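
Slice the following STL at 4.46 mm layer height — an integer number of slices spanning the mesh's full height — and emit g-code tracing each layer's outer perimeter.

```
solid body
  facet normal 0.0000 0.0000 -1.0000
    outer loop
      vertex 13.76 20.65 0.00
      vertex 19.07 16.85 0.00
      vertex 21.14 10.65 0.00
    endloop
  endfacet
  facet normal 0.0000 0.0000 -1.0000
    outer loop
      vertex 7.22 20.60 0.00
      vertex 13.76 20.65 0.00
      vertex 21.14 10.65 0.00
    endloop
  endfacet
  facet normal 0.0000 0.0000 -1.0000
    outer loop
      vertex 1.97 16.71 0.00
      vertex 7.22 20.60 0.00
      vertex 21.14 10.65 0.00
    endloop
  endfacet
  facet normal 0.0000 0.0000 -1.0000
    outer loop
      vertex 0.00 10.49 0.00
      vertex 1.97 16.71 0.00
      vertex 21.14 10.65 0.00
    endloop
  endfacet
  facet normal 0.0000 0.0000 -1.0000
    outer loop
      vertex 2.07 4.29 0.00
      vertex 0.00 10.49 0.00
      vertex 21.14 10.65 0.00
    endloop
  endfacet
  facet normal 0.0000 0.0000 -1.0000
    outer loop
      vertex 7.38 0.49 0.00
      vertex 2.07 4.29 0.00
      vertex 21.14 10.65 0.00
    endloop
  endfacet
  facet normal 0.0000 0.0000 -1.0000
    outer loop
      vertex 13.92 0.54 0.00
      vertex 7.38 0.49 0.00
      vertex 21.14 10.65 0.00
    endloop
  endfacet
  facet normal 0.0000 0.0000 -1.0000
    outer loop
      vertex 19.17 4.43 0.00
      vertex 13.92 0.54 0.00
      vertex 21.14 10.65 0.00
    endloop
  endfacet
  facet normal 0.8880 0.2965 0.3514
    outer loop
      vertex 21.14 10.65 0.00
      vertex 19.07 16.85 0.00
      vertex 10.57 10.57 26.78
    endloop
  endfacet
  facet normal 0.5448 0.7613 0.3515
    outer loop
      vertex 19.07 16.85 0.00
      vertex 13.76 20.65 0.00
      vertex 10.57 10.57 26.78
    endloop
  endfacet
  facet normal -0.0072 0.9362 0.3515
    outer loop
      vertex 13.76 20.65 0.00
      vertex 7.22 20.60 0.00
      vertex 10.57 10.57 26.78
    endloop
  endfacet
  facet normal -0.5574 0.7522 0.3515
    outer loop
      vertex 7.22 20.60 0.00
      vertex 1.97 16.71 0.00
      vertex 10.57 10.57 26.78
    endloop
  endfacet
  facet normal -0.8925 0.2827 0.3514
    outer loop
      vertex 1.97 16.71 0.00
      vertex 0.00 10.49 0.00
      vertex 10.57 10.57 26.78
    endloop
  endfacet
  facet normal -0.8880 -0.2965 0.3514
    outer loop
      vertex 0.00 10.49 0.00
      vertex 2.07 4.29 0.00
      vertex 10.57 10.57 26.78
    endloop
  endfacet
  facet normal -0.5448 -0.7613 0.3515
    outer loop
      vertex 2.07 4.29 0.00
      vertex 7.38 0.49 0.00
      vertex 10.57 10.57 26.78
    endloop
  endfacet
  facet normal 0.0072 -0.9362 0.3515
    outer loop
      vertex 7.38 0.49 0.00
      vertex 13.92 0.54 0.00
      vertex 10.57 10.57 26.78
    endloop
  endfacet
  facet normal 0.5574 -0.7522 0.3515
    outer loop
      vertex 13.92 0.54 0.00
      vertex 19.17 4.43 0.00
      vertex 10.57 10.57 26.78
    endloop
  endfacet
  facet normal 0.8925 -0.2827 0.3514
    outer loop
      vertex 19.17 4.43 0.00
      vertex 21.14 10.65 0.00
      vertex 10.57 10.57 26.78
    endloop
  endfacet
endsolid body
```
; perimeter-only toolpath
G21 ; units = mm
G90 ; absolute positioning
G28 ; home
; layer 1
G0 Z4.46
G0 X19.38 Y10.64
G1 X17.65 Y15.80
G1 X13.23 Y18.97
G1 X7.78 Y18.93
G1 X3.40 Y15.69
G1 X1.76 Y10.50
G1 X3.49 Y5.34
G1 X7.91 Y2.17
G1 X13.36 Y2.21
G1 X17.74 Y5.45
G1 X19.38 Y10.64
; layer 2
G0 Z8.93
G0 X17.62 Y10.62
G1 X16.24 Y14.76
G1 X12.70 Y17.29
G1 X8.34 Y17.26
G1 X4.84 Y14.66
G1 X3.52 Y10.52
G1 X4.90 Y6.38
G1 X8.44 Y3.85
G1 X12.80 Y3.88
G1 X16.30 Y6.48
G1 X17.62 Y10.62
; layer 3
G0 Z13.39
G0 X15.86 Y10.61
G1 X14.82 Y13.71
G1 X12.16 Y15.61
G1 X8.89 Y15.59
G1 X6.27 Y13.64
G1 X5.29 Y10.53
G1 X6.32 Y7.43
G1 X8.97 Y5.53
G1 X12.25 Y5.55
G1 X14.87 Y7.50
G1 X15.86 Y10.61
; layer 4
G0 Z17.85
G0 X14.09 Y10.60
G1 X13.40 Y12.66
G1 X11.63 Y13.93
G1 X9.45 Y13.91
G1 X7.70 Y12.62
G1 X7.05 Y10.54
G1 X7.74 Y8.48
G1 X9.51 Y7.21
G1 X11.69 Y7.23
G1 X13.44 Y8.52
G1 X14.09 Y10.60
; layer 5
G0 Z22.32
G0 X12.33 Y10.58
G1 X11.99 Y11.62
G1 X11.10 Y12.25
G1 X10.01 Y12.24
G1 X9.14 Y11.59
G1 X8.81 Y10.56
G1 X9.15 Y9.52
G1 X10.04 Y8.89
G1 X11.13 Y8.90
G1 X12.00 Y9.55
G1 X12.33 Y10.58
M2 ; end

The solid is a regular 10-sided pyramid, base circumscribed radius ≈ 10.6 mm, apex at z ≈ 26.8 mm. Slicing at Δz = 4.46 mm — 6 equal slices spanning the solid's height, so layer i sits at z = i·h/6 — gives 5 non-empty perimeters. Each is a 10-segment closed polygon; G0 lifts to the layer z and rapids to the start vertex, then G1 traces the edges. The cross-section shrinks linearly with z (the slice at the apex is degenerate and omitted).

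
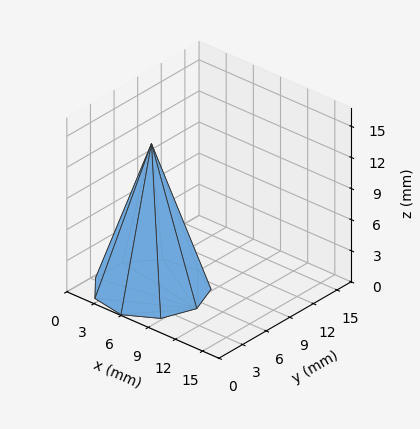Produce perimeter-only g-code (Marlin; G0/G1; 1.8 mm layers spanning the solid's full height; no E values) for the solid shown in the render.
Reading the render: the shape is a regular 9-sided pyramid, base circumscribed radius ≈ 5 mm, apex at z ≈ 14 mm (dimensions read to the nearest mm from the axis ticks). For the g-code, the solid's height is divided into equal slices at the stated Δz and each level perimeter traced with G1 moves after a G0 lift.

; perimeter-only toolpath
G21 ; units = mm
G90 ; absolute positioning
G28 ; home
; layer 1
G0 Z1.8
G0 X9.4 Y5.0
G1 X8.3 Y7.8
G1 X5.8 Y9.3
G1 X2.8 Y8.8
G1 X0.9 Y6.5
G1 X0.9 Y3.5
G1 X2.8 Y1.2
G1 X5.8 Y0.7
G1 X8.3 Y2.2
G1 X9.4 Y5.0
; layer 2
G0 Z3.5
G0 X8.8 Y5.0
G1 X7.9 Y7.4
G1 X5.7 Y8.7
G1 X3.1 Y8.2
G1 X1.5 Y6.3
G1 X1.5 Y3.7
G1 X3.1 Y1.8
G1 X5.7 Y1.3
G1 X7.9 Y2.6
G1 X8.8 Y5.0
; layer 3
G0 Z5.2
G0 X8.1 Y5.0
G1 X7.4 Y7.0
G1 X5.6 Y8.1
G1 X3.4 Y7.7
G1 X2.1 Y6.1
G1 X2.1 Y3.9
G1 X3.4 Y2.3
G1 X5.6 Y1.9
G1 X7.4 Y3.0
G1 X8.1 Y5.0
; layer 4
G0 Z7.0
G0 X7.5 Y5.0
G1 X6.9 Y6.6
G1 X5.5 Y7.5
G1 X3.8 Y7.2
G1 X2.6 Y5.8
G1 X2.6 Y4.2
G1 X3.8 Y2.9
G1 X5.5 Y2.5
G1 X6.9 Y3.4
G1 X7.5 Y5.0
; layer 5
G0 Z8.8
G0 X6.9 Y5.0
G1 X6.4 Y6.2
G1 X5.3 Y6.8
G1 X4.1 Y6.6
G1 X3.2 Y5.6
G1 X3.2 Y4.4
G1 X4.1 Y3.4
G1 X5.3 Y3.2
G1 X6.4 Y3.8
G1 X6.9 Y5.0
; layer 6
G0 Z10.5
G0 X6.2 Y5.0
G1 X6.0 Y5.8
G1 X5.2 Y6.2
G1 X4.4 Y6.1
G1 X3.8 Y5.4
G1 X3.8 Y4.6
G1 X4.4 Y3.9
G1 X5.2 Y3.8
G1 X6.0 Y4.2
G1 X6.2 Y5.0
; layer 7
G0 Z12.2
G0 X5.6 Y5.0
G1 X5.5 Y5.4
G1 X5.1 Y5.6
G1 X4.7 Y5.5
G1 X4.4 Y5.2
G1 X4.4 Y4.8
G1 X4.7 Y4.5
G1 X5.1 Y4.4
G1 X5.5 Y4.6
G1 X5.6 Y5.0
M2 ; end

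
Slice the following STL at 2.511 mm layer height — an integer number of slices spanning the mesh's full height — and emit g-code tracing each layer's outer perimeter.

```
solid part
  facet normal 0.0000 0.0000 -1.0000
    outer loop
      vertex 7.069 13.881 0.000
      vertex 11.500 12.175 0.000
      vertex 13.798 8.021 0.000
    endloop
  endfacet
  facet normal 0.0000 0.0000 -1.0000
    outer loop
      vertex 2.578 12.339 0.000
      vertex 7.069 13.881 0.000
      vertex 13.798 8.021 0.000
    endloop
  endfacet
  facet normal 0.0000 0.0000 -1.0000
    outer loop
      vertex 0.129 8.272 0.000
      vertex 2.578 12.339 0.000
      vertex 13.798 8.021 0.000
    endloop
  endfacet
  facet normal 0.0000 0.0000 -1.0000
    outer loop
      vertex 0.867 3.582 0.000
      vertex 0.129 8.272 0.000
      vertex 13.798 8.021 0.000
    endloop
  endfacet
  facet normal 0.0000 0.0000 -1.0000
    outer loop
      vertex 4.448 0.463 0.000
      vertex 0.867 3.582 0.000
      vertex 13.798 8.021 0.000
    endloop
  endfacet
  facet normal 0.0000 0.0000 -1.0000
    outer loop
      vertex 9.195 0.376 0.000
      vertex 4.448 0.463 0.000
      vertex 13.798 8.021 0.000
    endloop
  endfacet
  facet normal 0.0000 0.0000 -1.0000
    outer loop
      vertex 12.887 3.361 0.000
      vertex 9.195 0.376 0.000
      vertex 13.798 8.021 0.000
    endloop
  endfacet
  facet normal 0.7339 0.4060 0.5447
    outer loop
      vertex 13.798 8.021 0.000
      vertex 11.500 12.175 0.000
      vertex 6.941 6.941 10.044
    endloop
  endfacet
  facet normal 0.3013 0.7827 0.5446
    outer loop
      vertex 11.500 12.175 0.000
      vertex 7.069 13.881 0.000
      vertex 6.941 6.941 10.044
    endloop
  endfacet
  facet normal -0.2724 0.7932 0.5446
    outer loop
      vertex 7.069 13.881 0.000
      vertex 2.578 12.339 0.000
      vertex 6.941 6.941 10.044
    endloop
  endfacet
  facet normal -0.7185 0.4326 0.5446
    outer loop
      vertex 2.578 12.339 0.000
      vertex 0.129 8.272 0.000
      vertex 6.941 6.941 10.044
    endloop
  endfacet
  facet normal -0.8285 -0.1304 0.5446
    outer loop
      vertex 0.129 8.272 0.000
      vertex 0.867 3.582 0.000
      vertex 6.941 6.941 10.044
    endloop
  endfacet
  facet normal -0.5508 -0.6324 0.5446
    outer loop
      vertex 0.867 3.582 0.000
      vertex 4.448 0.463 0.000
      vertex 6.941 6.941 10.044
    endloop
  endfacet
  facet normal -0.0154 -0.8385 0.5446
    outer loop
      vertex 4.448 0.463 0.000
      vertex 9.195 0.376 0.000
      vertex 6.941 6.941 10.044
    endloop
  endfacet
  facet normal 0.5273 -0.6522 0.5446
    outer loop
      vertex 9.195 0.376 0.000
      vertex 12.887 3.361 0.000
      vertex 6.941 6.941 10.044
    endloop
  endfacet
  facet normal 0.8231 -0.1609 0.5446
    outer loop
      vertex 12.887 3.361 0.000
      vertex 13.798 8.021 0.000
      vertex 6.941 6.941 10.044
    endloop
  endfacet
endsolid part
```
; perimeter-only toolpath
G21 ; units = mm
G90 ; absolute positioning
G28 ; home
; layer 1
G0 Z2.511
G0 X12.084 Y7.751
G1 X10.360 Y10.867
G1 X7.037 Y12.146
G1 X3.669 Y10.990
G1 X1.832 Y7.939
G1 X2.385 Y4.422
G1 X5.071 Y2.083
G1 X8.632 Y2.017
G1 X11.401 Y4.256
G1 X12.084 Y7.751
; layer 2
G0 Z5.022
G0 X10.370 Y7.481
G1 X9.220 Y9.558
G1 X7.005 Y10.411
G1 X4.760 Y9.640
G1 X3.535 Y7.607
G1 X3.904 Y5.261
G1 X5.694 Y3.702
G1 X8.068 Y3.659
G1 X9.914 Y5.151
G1 X10.370 Y7.481
; layer 3
G0 Z7.533
G0 X8.655 Y7.211
G1 X8.081 Y8.250
G1 X6.973 Y8.676
G1 X5.850 Y8.290
G1 X5.238 Y7.274
G1 X5.423 Y6.101
G1 X6.318 Y5.322
G1 X7.505 Y5.300
G1 X8.428 Y6.046
G1 X8.655 Y7.211
M2 ; end

The solid is a regular 9-sided pyramid, base circumscribed radius ≈ 6.94 mm, apex at z ≈ 10 mm. Slicing at Δz = 2.511 mm — 4 equal slices spanning the solid's height, so layer i sits at z = i·h/4 — gives 3 non-empty perimeters. Each is a 9-segment closed polygon; G0 lifts to the layer z and rapids to the start vertex, then G1 traces the edges. The cross-section shrinks linearly with z (the slice at the apex is degenerate and omitted).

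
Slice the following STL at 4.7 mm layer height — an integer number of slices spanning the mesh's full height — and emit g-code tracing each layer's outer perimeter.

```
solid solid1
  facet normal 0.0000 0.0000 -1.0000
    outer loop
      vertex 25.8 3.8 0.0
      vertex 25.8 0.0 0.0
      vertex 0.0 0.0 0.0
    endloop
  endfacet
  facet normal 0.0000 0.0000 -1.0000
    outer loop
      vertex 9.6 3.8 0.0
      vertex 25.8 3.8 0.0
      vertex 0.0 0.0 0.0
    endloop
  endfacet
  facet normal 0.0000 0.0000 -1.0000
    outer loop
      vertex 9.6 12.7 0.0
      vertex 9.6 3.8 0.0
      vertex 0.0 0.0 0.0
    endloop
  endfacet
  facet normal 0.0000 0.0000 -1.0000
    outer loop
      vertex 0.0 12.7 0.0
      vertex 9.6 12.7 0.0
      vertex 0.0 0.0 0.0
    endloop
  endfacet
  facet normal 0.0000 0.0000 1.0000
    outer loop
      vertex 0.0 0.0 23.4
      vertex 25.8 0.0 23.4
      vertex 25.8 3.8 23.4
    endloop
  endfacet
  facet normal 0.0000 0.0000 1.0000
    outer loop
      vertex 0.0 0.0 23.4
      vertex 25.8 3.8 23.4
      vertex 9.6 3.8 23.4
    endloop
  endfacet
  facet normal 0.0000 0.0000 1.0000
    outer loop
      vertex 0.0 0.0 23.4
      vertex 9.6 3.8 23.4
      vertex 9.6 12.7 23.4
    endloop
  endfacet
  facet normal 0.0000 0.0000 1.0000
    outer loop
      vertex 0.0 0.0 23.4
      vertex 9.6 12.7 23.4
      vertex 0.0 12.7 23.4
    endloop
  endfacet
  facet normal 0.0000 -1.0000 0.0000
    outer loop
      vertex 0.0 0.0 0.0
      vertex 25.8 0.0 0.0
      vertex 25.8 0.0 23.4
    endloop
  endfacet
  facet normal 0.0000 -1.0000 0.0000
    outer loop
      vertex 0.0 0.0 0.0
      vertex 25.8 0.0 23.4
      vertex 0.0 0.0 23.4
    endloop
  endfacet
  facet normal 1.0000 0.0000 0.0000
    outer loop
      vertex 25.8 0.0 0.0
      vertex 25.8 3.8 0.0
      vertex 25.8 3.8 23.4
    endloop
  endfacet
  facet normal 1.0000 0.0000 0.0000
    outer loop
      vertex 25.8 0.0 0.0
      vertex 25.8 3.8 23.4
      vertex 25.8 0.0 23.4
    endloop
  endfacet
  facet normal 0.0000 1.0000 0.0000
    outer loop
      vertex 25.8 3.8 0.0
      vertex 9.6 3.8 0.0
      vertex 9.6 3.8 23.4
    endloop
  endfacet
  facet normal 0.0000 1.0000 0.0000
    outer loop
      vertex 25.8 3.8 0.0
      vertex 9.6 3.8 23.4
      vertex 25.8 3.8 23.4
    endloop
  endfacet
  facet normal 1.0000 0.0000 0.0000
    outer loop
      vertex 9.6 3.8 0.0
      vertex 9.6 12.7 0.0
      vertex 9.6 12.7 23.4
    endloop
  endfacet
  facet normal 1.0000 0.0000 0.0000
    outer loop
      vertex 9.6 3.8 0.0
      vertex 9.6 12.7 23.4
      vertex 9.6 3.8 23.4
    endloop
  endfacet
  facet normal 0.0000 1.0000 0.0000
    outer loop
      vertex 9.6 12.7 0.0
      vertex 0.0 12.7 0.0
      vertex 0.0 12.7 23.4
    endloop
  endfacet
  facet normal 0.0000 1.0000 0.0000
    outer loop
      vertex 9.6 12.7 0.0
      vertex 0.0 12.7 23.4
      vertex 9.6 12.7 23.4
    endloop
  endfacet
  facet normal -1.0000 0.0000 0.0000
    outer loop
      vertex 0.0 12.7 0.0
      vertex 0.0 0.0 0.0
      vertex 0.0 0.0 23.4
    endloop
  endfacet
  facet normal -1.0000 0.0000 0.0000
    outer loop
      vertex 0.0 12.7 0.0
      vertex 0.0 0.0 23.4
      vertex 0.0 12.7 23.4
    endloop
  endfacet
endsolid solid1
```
; perimeter-only toolpath
G21 ; units = mm
G90 ; absolute positioning
G28 ; home
; layer 1
G0 Z4.7
G0 X0.0 Y0.0
G1 X25.8 Y0.0
G1 X25.8 Y3.8
G1 X9.6 Y3.8
G1 X9.6 Y12.7
G1 X0.0 Y12.7
G1 X0.0 Y0.0
; layer 2
G0 Z9.4
G0 X0.0 Y0.0
G1 X25.8 Y0.0
G1 X25.8 Y3.8
G1 X9.6 Y3.8
G1 X9.6 Y12.7
G1 X0.0 Y12.7
G1 X0.0 Y0.0
; layer 3
G0 Z14.0
G0 X0.0 Y0.0
G1 X25.8 Y0.0
G1 X25.8 Y3.8
G1 X9.6 Y3.8
G1 X9.6 Y12.7
G1 X0.0 Y12.7
G1 X0.0 Y0.0
; layer 4
G0 Z18.7
G0 X0.0 Y0.0
G1 X25.8 Y0.0
G1 X25.8 Y3.8
G1 X9.6 Y3.8
G1 X9.6 Y12.7
G1 X0.0 Y12.7
G1 X0.0 Y0.0
; layer 5
G0 Z23.4
G0 X0.0 Y0.0
G1 X25.8 Y0.0
G1 X25.8 Y3.8
G1 X9.6 Y3.8
G1 X9.6 Y12.7
G1 X0.0 Y12.7
G1 X0.0 Y0.0
M2 ; end

The solid is an L-shaped prism: outer 25.8 × 12.7 mm, arm thicknesses ≈ 3.8 mm (horizontal) and 9.6 mm (vertical), extruded 23.4 mm in z. Slicing at Δz = 4.7 mm — 5 equal slices spanning the solid's height, so layer i sits at z = i·h/5 — gives 5 non-empty perimeters. Each is a 6-segment closed polygon; G0 lifts to the layer z and rapids to the start vertex, then G1 traces the edges.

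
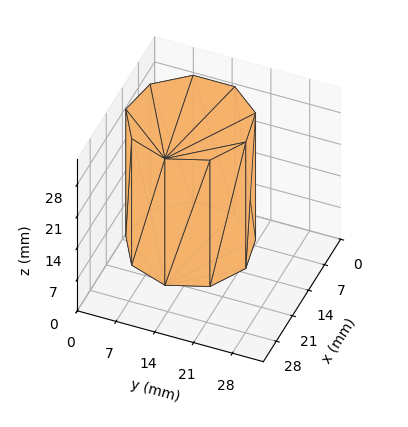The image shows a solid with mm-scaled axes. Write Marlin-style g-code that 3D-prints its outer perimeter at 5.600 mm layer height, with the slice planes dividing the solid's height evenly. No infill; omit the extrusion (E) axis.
Reading the render: the shape is a regular 9-sided prism (a cylinder approximated with 9 flat sides), circumscribed radius ≈ 11 mm, height ≈ 28 mm (dimensions read to the nearest mm from the axis ticks). For the g-code, the solid's height is divided into equal slices at the stated Δz and each level perimeter traced with G1 moves after a G0 lift.

; perimeter-only toolpath
G21 ; units = mm
G90 ; absolute positioning
G28 ; home
; layer 1
G0 Z5.600
G0 X22.000 Y11.000
G1 X19.426 Y18.071
G1 X12.910 Y21.833
G1 X5.500 Y20.526
G1 X0.663 Y14.762
G1 X0.663 Y7.238
G1 X5.500 Y1.474
G1 X12.910 Y0.167
G1 X19.426 Y3.929
G1 X22.000 Y11.000
; layer 2
G0 Z11.200
G0 X22.000 Y11.000
G1 X19.426 Y18.071
G1 X12.910 Y21.833
G1 X5.500 Y20.526
G1 X0.663 Y14.762
G1 X0.663 Y7.238
G1 X5.500 Y1.474
G1 X12.910 Y0.167
G1 X19.426 Y3.929
G1 X22.000 Y11.000
; layer 3
G0 Z16.800
G0 X22.000 Y11.000
G1 X19.426 Y18.071
G1 X12.910 Y21.833
G1 X5.500 Y20.526
G1 X0.663 Y14.762
G1 X0.663 Y7.238
G1 X5.500 Y1.474
G1 X12.910 Y0.167
G1 X19.426 Y3.929
G1 X22.000 Y11.000
; layer 4
G0 Z22.400
G0 X22.000 Y11.000
G1 X19.426 Y18.071
G1 X12.910 Y21.833
G1 X5.500 Y20.526
G1 X0.663 Y14.762
G1 X0.663 Y7.238
G1 X5.500 Y1.474
G1 X12.910 Y0.167
G1 X19.426 Y3.929
G1 X22.000 Y11.000
; layer 5
G0 Z28.000
G0 X22.000 Y11.000
G1 X19.426 Y18.071
G1 X12.910 Y21.833
G1 X5.500 Y20.526
G1 X0.663 Y14.762
G1 X0.663 Y7.238
G1 X5.500 Y1.474
G1 X12.910 Y0.167
G1 X19.426 Y3.929
G1 X22.000 Y11.000
M2 ; end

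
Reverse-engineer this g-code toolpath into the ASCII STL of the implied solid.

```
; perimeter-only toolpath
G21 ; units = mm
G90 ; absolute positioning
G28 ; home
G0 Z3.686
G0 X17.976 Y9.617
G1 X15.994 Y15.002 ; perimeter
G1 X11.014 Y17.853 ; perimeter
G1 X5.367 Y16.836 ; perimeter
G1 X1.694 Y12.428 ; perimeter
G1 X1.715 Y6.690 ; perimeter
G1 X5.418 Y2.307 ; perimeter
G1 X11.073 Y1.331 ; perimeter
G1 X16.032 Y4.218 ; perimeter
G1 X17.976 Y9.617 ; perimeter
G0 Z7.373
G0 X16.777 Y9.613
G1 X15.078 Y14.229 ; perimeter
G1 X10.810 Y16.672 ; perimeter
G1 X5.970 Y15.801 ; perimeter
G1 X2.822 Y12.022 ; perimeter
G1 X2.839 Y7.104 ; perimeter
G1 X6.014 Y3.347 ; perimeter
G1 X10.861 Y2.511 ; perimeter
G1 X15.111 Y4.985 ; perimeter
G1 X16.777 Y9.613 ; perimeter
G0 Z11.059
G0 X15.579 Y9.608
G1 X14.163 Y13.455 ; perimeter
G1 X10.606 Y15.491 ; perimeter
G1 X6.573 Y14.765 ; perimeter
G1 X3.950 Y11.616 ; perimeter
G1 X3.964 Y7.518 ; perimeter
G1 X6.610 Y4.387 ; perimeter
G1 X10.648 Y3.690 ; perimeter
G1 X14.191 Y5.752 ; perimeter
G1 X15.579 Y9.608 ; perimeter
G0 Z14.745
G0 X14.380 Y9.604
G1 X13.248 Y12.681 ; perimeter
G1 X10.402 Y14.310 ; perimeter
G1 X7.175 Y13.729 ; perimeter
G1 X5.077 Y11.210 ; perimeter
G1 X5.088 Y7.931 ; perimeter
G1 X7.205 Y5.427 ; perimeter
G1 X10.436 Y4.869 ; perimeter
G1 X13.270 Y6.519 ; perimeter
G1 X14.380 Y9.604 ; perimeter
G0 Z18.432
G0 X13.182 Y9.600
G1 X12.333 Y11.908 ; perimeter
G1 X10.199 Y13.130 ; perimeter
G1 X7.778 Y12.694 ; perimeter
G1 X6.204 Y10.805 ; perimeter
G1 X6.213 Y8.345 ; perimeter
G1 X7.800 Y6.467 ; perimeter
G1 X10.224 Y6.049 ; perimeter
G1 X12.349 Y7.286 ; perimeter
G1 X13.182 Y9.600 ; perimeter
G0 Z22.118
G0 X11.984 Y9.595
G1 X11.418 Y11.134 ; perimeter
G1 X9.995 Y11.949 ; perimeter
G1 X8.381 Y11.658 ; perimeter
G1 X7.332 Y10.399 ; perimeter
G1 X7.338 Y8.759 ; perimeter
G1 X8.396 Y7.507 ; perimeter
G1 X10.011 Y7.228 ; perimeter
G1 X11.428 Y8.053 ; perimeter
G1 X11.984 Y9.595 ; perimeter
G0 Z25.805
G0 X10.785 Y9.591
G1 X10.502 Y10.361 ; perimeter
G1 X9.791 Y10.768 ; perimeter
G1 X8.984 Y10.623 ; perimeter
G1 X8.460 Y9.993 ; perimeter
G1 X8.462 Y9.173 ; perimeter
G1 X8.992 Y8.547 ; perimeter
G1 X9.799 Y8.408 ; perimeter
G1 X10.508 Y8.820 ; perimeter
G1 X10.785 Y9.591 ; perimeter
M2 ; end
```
solid part
  facet normal 0.0000 0.0000 -1.0000
    outer loop
      vertex 11.218 19.034 0.000
      vertex 16.909 15.776 0.000
      vertex 19.174 9.621 0.000
    endloop
  endfacet
  facet normal 0.0000 0.0000 -1.0000
    outer loop
      vertex 4.764 17.872 0.000
      vertex 11.218 19.034 0.000
      vertex 19.174 9.621 0.000
    endloop
  endfacet
  facet normal 0.0000 0.0000 -1.0000
    outer loop
      vertex 0.567 12.834 0.000
      vertex 4.764 17.872 0.000
      vertex 19.174 9.621 0.000
    endloop
  endfacet
  facet normal 0.0000 0.0000 -1.0000
    outer loop
      vertex 0.590 6.276 0.000
      vertex 0.567 12.834 0.000
      vertex 19.174 9.621 0.000
    endloop
  endfacet
  facet normal 0.0000 0.0000 -1.0000
    outer loop
      vertex 4.823 1.267 0.000
      vertex 0.590 6.276 0.000
      vertex 19.174 9.621 0.000
    endloop
  endfacet
  facet normal 0.0000 0.0000 -1.0000
    outer loop
      vertex 11.285 0.152 0.000
      vertex 4.823 1.267 0.000
      vertex 19.174 9.621 0.000
    endloop
  endfacet
  facet normal 0.0000 0.0000 -1.0000
    outer loop
      vertex 16.953 3.451 0.000
      vertex 11.285 0.152 0.000
      vertex 19.174 9.621 0.000
    endloop
  endfacet
  facet normal 0.8975 0.3303 0.2922
    outer loop
      vertex 19.174 9.621 0.000
      vertex 16.909 15.776 0.000
      vertex 9.587 9.587 29.491
    endloop
  endfacet
  facet normal 0.4752 0.8300 0.2922
    outer loop
      vertex 16.909 15.776 0.000
      vertex 11.218 19.034 0.000
      vertex 9.587 9.587 29.491
    endloop
  endfacet
  facet normal -0.1695 0.9412 0.2921
    outer loop
      vertex 11.218 19.034 0.000
      vertex 4.764 17.872 0.000
      vertex 9.587 9.587 29.491
    endloop
  endfacet
  facet normal -0.7348 0.6121 0.2921
    outer loop
      vertex 4.764 17.872 0.000
      vertex 0.567 12.834 0.000
      vertex 9.587 9.587 29.491
    endloop
  endfacet
  facet normal -0.9564 -0.0034 0.2921
    outer loop
      vertex 0.567 12.834 0.000
      vertex 0.590 6.276 0.000
      vertex 9.587 9.587 29.491
    endloop
  endfacet
  facet normal -0.7305 -0.6173 0.2922
    outer loop
      vertex 0.590 6.276 0.000
      vertex 4.823 1.267 0.000
      vertex 9.587 9.587 29.491
    endloop
  endfacet
  facet normal -0.1626 -0.9424 0.2922
    outer loop
      vertex 4.823 1.267 0.000
      vertex 11.285 0.152 0.000
      vertex 9.587 9.587 29.491
    endloop
  endfacet
  facet normal 0.4811 -0.8266 0.2921
    outer loop
      vertex 11.285 0.152 0.000
      vertex 16.953 3.451 0.000
      vertex 9.587 9.587 29.491
    endloop
  endfacet
  facet normal 0.8998 -0.3239 0.2922
    outer loop
      vertex 16.953 3.451 0.000
      vertex 19.174 9.621 0.000
      vertex 9.587 9.587 29.491
    endloop
  endfacet
endsolid part

The G0 Z moves step by Δz≈3.686 mm. The G1 loops shrink linearly with z, so the solid tapers from its base footprint up to z≈29.5. Closing with a flat bottom cap and the tapered top and triangulating gives 16 facets — a regular 9-sided pyramid, base circumscribed radius ≈ 9.59 mm, apex at z ≈ 29.5 mm.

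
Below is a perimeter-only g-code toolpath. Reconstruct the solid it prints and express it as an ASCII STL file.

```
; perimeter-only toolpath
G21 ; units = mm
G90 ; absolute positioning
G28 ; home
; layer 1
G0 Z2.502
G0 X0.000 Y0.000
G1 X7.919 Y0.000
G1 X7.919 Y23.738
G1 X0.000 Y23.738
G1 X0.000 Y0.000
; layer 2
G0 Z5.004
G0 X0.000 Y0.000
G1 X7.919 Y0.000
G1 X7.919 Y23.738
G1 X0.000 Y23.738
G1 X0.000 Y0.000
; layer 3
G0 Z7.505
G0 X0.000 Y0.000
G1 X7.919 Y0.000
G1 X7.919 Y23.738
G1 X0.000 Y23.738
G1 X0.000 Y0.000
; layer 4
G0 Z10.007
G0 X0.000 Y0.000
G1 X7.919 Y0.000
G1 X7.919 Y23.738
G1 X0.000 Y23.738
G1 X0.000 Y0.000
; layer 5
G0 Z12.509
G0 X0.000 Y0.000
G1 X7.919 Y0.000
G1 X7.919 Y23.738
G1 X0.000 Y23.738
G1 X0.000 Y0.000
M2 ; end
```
solid part
  facet normal 0.0000 0.0000 -1.0000
    outer loop
      vertex 7.919 23.738 0.000
      vertex 7.919 0.000 0.000
      vertex 0.000 0.000 0.000
    endloop
  endfacet
  facet normal 0.0000 0.0000 -1.0000
    outer loop
      vertex 0.000 23.738 0.000
      vertex 7.919 23.738 0.000
      vertex 0.000 0.000 0.000
    endloop
  endfacet
  facet normal 0.0000 0.0000 1.0000
    outer loop
      vertex 0.000 0.000 12.509
      vertex 7.919 0.000 12.509
      vertex 7.919 23.738 12.509
    endloop
  endfacet
  facet normal 0.0000 0.0000 1.0000
    outer loop
      vertex 0.000 0.000 12.509
      vertex 7.919 23.738 12.509
      vertex 0.000 23.738 12.509
    endloop
  endfacet
  facet normal 0.0000 -1.0000 0.0000
    outer loop
      vertex 0.000 0.000 0.000
      vertex 7.919 0.000 0.000
      vertex 7.919 0.000 12.509
    endloop
  endfacet
  facet normal 0.0000 -1.0000 0.0000
    outer loop
      vertex 0.000 0.000 0.000
      vertex 7.919 0.000 12.509
      vertex 0.000 0.000 12.509
    endloop
  endfacet
  facet normal 0.0000 1.0000 0.0000
    outer loop
      vertex 7.919 23.738 12.509
      vertex 7.919 23.738 0.000
      vertex 0.000 23.738 0.000
    endloop
  endfacet
  facet normal 0.0000 1.0000 0.0000
    outer loop
      vertex 0.000 23.738 12.509
      vertex 7.919 23.738 12.509
      vertex 0.000 23.738 0.000
    endloop
  endfacet
  facet normal -1.0000 0.0000 0.0000
    outer loop
      vertex 0.000 23.738 12.509
      vertex 0.000 23.738 0.000
      vertex 0.000 0.000 0.000
    endloop
  endfacet
  facet normal -1.0000 0.0000 0.0000
    outer loop
      vertex 0.000 0.000 12.509
      vertex 0.000 23.738 12.509
      vertex 0.000 0.000 0.000
    endloop
  endfacet
  facet normal 1.0000 0.0000 0.0000
    outer loop
      vertex 7.919 0.000 0.000
      vertex 7.919 23.738 0.000
      vertex 7.919 23.738 12.509
    endloop
  endfacet
  facet normal 1.0000 0.0000 0.0000
    outer loop
      vertex 7.919 0.000 0.000
      vertex 7.919 23.738 12.509
      vertex 7.919 0.000 12.509
    endloop
  endfacet
endsolid part

The G0 Z moves step by Δz≈2.502 mm. Every layer's G1 loop is the same polygon, so the solid is a straight extrusion of it from z=0 to z≈12.5. Closing with flat bottom and top caps and triangulating gives 12 facets — a rectangular box, roughly 7.92 × 23.7 mm footprint and 12.5 mm tall.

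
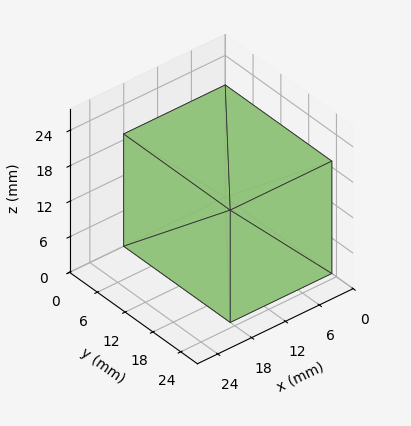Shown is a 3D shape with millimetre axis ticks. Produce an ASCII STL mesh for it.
Reading the render: the shape is a rectangular box, roughly 18 × 23 mm footprint and 19 mm tall (dimensions read to the nearest mm from the axis ticks). For the STL, each face is triangulated and given an outward normal.

solid part
  facet normal 0.0000 0.0000 -1.0000
    outer loop
      vertex 18.0 23.0 0.0
      vertex 18.0 0.0 0.0
      vertex 0.0 0.0 0.0
    endloop
  endfacet
  facet normal 0.0000 0.0000 -1.0000
    outer loop
      vertex 0.0 23.0 0.0
      vertex 18.0 23.0 0.0
      vertex 0.0 0.0 0.0
    endloop
  endfacet
  facet normal 0.0000 0.0000 1.0000
    outer loop
      vertex 0.0 0.0 19.0
      vertex 18.0 0.0 19.0
      vertex 18.0 23.0 19.0
    endloop
  endfacet
  facet normal 0.0000 0.0000 1.0000
    outer loop
      vertex 0.0 0.0 19.0
      vertex 18.0 23.0 19.0
      vertex 0.0 23.0 19.0
    endloop
  endfacet
  facet normal 0.0000 -1.0000 0.0000
    outer loop
      vertex 0.0 0.0 0.0
      vertex 18.0 0.0 0.0
      vertex 18.0 0.0 19.0
    endloop
  endfacet
  facet normal 0.0000 -1.0000 0.0000
    outer loop
      vertex 0.0 0.0 0.0
      vertex 18.0 0.0 19.0
      vertex 0.0 0.0 19.0
    endloop
  endfacet
  facet normal 0.0000 1.0000 0.0000
    outer loop
      vertex 18.0 23.0 19.0
      vertex 18.0 23.0 0.0
      vertex 0.0 23.0 0.0
    endloop
  endfacet
  facet normal 0.0000 1.0000 0.0000
    outer loop
      vertex 0.0 23.0 19.0
      vertex 18.0 23.0 19.0
      vertex 0.0 23.0 0.0
    endloop
  endfacet
  facet normal -1.0000 0.0000 0.0000
    outer loop
      vertex 0.0 23.0 19.0
      vertex 0.0 23.0 0.0
      vertex 0.0 0.0 0.0
    endloop
  endfacet
  facet normal -1.0000 0.0000 0.0000
    outer loop
      vertex 0.0 0.0 19.0
      vertex 0.0 23.0 19.0
      vertex 0.0 0.0 0.0
    endloop
  endfacet
  facet normal 1.0000 0.0000 0.0000
    outer loop
      vertex 18.0 0.0 0.0
      vertex 18.0 23.0 0.0
      vertex 18.0 23.0 19.0
    endloop
  endfacet
  facet normal 1.0000 0.0000 0.0000
    outer loop
      vertex 18.0 0.0 0.0
      vertex 18.0 23.0 19.0
      vertex 18.0 0.0 19.0
    endloop
  endfacet
endsolid part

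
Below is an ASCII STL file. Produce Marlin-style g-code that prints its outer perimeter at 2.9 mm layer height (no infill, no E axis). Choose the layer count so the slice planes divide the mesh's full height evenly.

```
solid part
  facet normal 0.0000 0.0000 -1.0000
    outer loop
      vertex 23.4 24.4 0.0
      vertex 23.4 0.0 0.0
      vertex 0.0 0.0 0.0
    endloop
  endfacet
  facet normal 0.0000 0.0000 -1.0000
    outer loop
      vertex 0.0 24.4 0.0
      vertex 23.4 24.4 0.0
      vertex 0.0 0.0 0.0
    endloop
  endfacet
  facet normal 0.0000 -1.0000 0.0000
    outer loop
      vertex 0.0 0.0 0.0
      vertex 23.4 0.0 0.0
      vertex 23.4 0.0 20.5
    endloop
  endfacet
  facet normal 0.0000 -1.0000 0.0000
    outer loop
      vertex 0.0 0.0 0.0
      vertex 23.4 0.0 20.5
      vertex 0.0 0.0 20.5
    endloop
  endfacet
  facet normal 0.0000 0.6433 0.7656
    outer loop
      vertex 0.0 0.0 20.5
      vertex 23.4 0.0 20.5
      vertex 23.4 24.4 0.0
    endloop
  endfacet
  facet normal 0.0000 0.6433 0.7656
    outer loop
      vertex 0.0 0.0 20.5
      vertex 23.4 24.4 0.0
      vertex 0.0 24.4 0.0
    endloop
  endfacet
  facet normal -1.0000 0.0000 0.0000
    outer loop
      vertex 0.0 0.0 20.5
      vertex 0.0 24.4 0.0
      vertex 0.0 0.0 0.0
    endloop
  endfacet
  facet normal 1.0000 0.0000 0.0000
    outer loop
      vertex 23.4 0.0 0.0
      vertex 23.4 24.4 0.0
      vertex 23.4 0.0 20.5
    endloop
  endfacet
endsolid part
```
; perimeter-only toolpath
G21 ; units = mm
G90 ; absolute positioning
G28 ; home
; layer 1
G0 Z2.9
G0 X0.0 Y0.0
G1 X23.4 Y0.0
G1 X23.4 Y20.9
G1 X0.0 Y20.9
G1 X0.0 Y0.0
; layer 2
G0 Z5.9
G0 X0.0 Y0.0
G1 X23.4 Y0.0
G1 X23.4 Y17.4
G1 X0.0 Y17.4
G1 X0.0 Y0.0
; layer 3
G0 Z8.8
G0 X0.0 Y0.0
G1 X23.4 Y0.0
G1 X23.4 Y13.9
G1 X0.0 Y13.9
G1 X0.0 Y0.0
; layer 4
G0 Z11.7
G0 X0.0 Y0.0
G1 X23.4 Y0.0
G1 X23.4 Y10.5
G1 X0.0 Y10.5
G1 X0.0 Y0.0
; layer 5
G0 Z14.6
G0 X0.0 Y0.0
G1 X23.4 Y0.0
G1 X23.4 Y7.0
G1 X0.0 Y7.0
G1 X0.0 Y0.0
; layer 6
G0 Z17.6
G0 X0.0 Y0.0
G1 X23.4 Y0.0
G1 X23.4 Y3.5
G1 X0.0 Y3.5
G1 X0.0 Y0.0
M2 ; end

The solid is a wedge (ramp): 23.4 × 24.4 mm base, rising to 20.5 mm along the y=0 edge and sloping linearly to z=0 at y=24.4. Slicing at Δz = 2.9 mm — 7 equal slices spanning the solid's height, so layer i sits at z = i·h/7 — gives 6 non-empty perimeters. Each is a 4-segment closed polygon; G0 lifts to the layer z and rapids to the start vertex, then G1 traces the edges. The cross-section shrinks linearly with z (the slice at the apex is degenerate and omitted).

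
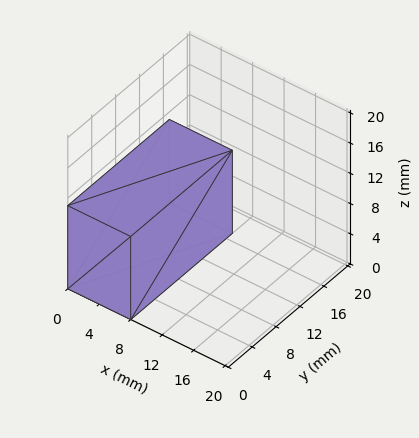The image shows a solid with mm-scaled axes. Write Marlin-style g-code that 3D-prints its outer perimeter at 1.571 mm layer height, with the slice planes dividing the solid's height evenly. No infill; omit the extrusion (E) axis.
Reading the render: the shape is a rectangular box, roughly 8 × 17 mm footprint and 11 mm tall (dimensions read to the nearest mm from the axis ticks). For the g-code, the solid's height is divided into equal slices at the stated Δz and each level perimeter traced with G1 moves after a G0 lift.

; perimeter-only toolpath
G21 ; units = mm
G90 ; absolute positioning
G28 ; home
; layer 1
G0 Z1.571
G0 X0.000 Y0.000
G1 X8.000 Y0.000
G1 X8.000 Y17.000
G1 X0.000 Y17.000
G1 X0.000 Y0.000
; layer 2
G0 Z3.143
G0 X0.000 Y0.000
G1 X8.000 Y0.000
G1 X8.000 Y17.000
G1 X0.000 Y17.000
G1 X0.000 Y0.000
; layer 3
G0 Z4.714
G0 X0.000 Y0.000
G1 X8.000 Y0.000
G1 X8.000 Y17.000
G1 X0.000 Y17.000
G1 X0.000 Y0.000
; layer 4
G0 Z6.286
G0 X0.000 Y0.000
G1 X8.000 Y0.000
G1 X8.000 Y17.000
G1 X0.000 Y17.000
G1 X0.000 Y0.000
; layer 5
G0 Z7.857
G0 X0.000 Y0.000
G1 X8.000 Y0.000
G1 X8.000 Y17.000
G1 X0.000 Y17.000
G1 X0.000 Y0.000
; layer 6
G0 Z9.429
G0 X0.000 Y0.000
G1 X8.000 Y0.000
G1 X8.000 Y17.000
G1 X0.000 Y17.000
G1 X0.000 Y0.000
; layer 7
G0 Z11.000
G0 X0.000 Y0.000
G1 X8.000 Y0.000
G1 X8.000 Y17.000
G1 X0.000 Y17.000
G1 X0.000 Y0.000
M2 ; end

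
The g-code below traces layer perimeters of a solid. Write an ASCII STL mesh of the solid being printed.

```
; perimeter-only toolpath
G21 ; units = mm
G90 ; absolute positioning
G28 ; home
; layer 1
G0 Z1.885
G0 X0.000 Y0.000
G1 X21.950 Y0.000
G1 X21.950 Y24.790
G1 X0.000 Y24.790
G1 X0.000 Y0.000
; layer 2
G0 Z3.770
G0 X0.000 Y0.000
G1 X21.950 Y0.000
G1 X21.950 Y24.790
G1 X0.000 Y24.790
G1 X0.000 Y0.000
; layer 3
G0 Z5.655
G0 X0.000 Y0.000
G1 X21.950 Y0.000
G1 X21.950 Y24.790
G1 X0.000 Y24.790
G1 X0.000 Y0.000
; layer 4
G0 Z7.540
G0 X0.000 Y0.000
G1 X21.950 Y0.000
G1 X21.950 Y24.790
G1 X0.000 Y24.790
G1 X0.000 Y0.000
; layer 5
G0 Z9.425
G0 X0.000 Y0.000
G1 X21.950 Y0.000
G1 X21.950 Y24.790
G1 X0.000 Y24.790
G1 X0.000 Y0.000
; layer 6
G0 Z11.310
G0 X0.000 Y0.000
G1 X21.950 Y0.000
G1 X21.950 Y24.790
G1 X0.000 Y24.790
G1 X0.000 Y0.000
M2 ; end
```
solid part
  facet normal 0.0000 0.0000 -1.0000
    outer loop
      vertex 21.950 24.790 0.000
      vertex 21.950 0.000 0.000
      vertex 0.000 0.000 0.000
    endloop
  endfacet
  facet normal 0.0000 0.0000 -1.0000
    outer loop
      vertex 0.000 24.790 0.000
      vertex 21.950 24.790 0.000
      vertex 0.000 0.000 0.000
    endloop
  endfacet
  facet normal 0.0000 0.0000 1.0000
    outer loop
      vertex 0.000 0.000 11.310
      vertex 21.950 0.000 11.310
      vertex 21.950 24.790 11.310
    endloop
  endfacet
  facet normal 0.0000 0.0000 1.0000
    outer loop
      vertex 0.000 0.000 11.310
      vertex 21.950 24.790 11.310
      vertex 0.000 24.790 11.310
    endloop
  endfacet
  facet normal 0.0000 -1.0000 0.0000
    outer loop
      vertex 0.000 0.000 0.000
      vertex 21.950 0.000 0.000
      vertex 21.950 0.000 11.310
    endloop
  endfacet
  facet normal 0.0000 -1.0000 0.0000
    outer loop
      vertex 0.000 0.000 0.000
      vertex 21.950 0.000 11.310
      vertex 0.000 0.000 11.310
    endloop
  endfacet
  facet normal 0.0000 1.0000 0.0000
    outer loop
      vertex 21.950 24.790 11.310
      vertex 21.950 24.790 0.000
      vertex 0.000 24.790 0.000
    endloop
  endfacet
  facet normal 0.0000 1.0000 0.0000
    outer loop
      vertex 0.000 24.790 11.310
      vertex 21.950 24.790 11.310
      vertex 0.000 24.790 0.000
    endloop
  endfacet
  facet normal -1.0000 0.0000 0.0000
    outer loop
      vertex 0.000 24.790 11.310
      vertex 0.000 24.790 0.000
      vertex 0.000 0.000 0.000
    endloop
  endfacet
  facet normal -1.0000 0.0000 0.0000
    outer loop
      vertex 0.000 0.000 11.310
      vertex 0.000 24.790 11.310
      vertex 0.000 0.000 0.000
    endloop
  endfacet
  facet normal 1.0000 0.0000 0.0000
    outer loop
      vertex 21.950 0.000 0.000
      vertex 21.950 24.790 0.000
      vertex 21.950 24.790 11.310
    endloop
  endfacet
  facet normal 1.0000 0.0000 0.0000
    outer loop
      vertex 21.950 0.000 0.000
      vertex 21.950 24.790 11.310
      vertex 21.950 0.000 11.310
    endloop
  endfacet
endsolid part

The G0 Z moves step by Δz≈1.885 mm. Every layer's G1 loop is the same polygon, so the solid is a straight extrusion of it from z=0 to z≈11.3. Closing with flat bottom and top caps and triangulating gives 12 facets — a rectangular box, roughly 21.9 × 24.8 mm footprint and 11.3 mm tall.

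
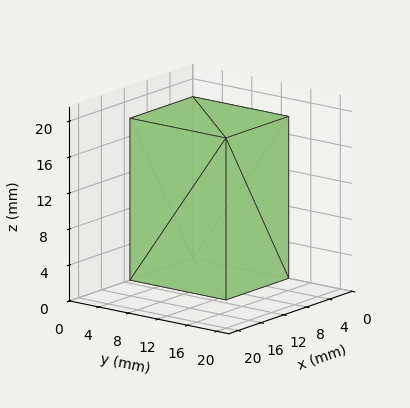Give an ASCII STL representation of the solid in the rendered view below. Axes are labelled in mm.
Reading the render: the shape is a rectangular box, roughly 11 × 13 mm footprint and 18 mm tall (dimensions read to the nearest mm from the axis ticks). For the STL, each face is triangulated and given an outward normal.

solid part
  facet normal 0.0000 0.0000 -1.0000
    outer loop
      vertex 11.0 13.0 0.0
      vertex 11.0 0.0 0.0
      vertex 0.0 0.0 0.0
    endloop
  endfacet
  facet normal 0.0000 0.0000 -1.0000
    outer loop
      vertex 0.0 13.0 0.0
      vertex 11.0 13.0 0.0
      vertex 0.0 0.0 0.0
    endloop
  endfacet
  facet normal 0.0000 0.0000 1.0000
    outer loop
      vertex 0.0 0.0 18.0
      vertex 11.0 0.0 18.0
      vertex 11.0 13.0 18.0
    endloop
  endfacet
  facet normal 0.0000 0.0000 1.0000
    outer loop
      vertex 0.0 0.0 18.0
      vertex 11.0 13.0 18.0
      vertex 0.0 13.0 18.0
    endloop
  endfacet
  facet normal 0.0000 -1.0000 0.0000
    outer loop
      vertex 0.0 0.0 0.0
      vertex 11.0 0.0 0.0
      vertex 11.0 0.0 18.0
    endloop
  endfacet
  facet normal 0.0000 -1.0000 0.0000
    outer loop
      vertex 0.0 0.0 0.0
      vertex 11.0 0.0 18.0
      vertex 0.0 0.0 18.0
    endloop
  endfacet
  facet normal 0.0000 1.0000 0.0000
    outer loop
      vertex 11.0 13.0 18.0
      vertex 11.0 13.0 0.0
      vertex 0.0 13.0 0.0
    endloop
  endfacet
  facet normal 0.0000 1.0000 0.0000
    outer loop
      vertex 0.0 13.0 18.0
      vertex 11.0 13.0 18.0
      vertex 0.0 13.0 0.0
    endloop
  endfacet
  facet normal -1.0000 0.0000 0.0000
    outer loop
      vertex 0.0 13.0 18.0
      vertex 0.0 13.0 0.0
      vertex 0.0 0.0 0.0
    endloop
  endfacet
  facet normal -1.0000 0.0000 0.0000
    outer loop
      vertex 0.0 0.0 18.0
      vertex 0.0 13.0 18.0
      vertex 0.0 0.0 0.0
    endloop
  endfacet
  facet normal 1.0000 0.0000 0.0000
    outer loop
      vertex 11.0 0.0 0.0
      vertex 11.0 13.0 0.0
      vertex 11.0 13.0 18.0
    endloop
  endfacet
  facet normal 1.0000 0.0000 0.0000
    outer loop
      vertex 11.0 0.0 0.0
      vertex 11.0 13.0 18.0
      vertex 11.0 0.0 18.0
    endloop
  endfacet
endsolid part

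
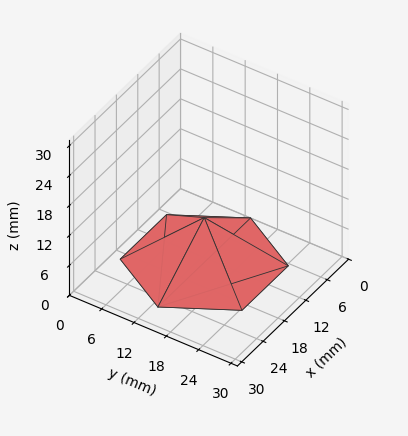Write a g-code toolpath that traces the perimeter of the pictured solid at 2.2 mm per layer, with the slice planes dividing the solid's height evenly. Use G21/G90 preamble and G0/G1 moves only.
Reading the render: the shape is a regular 6-sided pyramid, base circumscribed radius ≈ 13 mm, apex at z ≈ 9 mm (dimensions read to the nearest mm from the axis ticks). For the g-code, the solid's height is divided into equal slices at the stated Δz and each level perimeter traced with G1 moves after a G0 lift.

; perimeter-only toolpath
G21 ; units = mm
G90 ; absolute positioning
G28 ; home
; layer 1
G0 Z2.2
G0 X22.8 Y13.0
G1 X17.9 Y21.5
G1 X8.1 Y21.5
G1 X3.2 Y13.0
G1 X8.1 Y4.5
G1 X17.9 Y4.5
G1 X22.8 Y13.0
; layer 2
G0 Z4.5
G0 X19.5 Y13.0
G1 X16.2 Y18.6
G1 X9.8 Y18.6
G1 X6.5 Y13.0
G1 X9.8 Y7.3
G1 X16.2 Y7.3
G1 X19.5 Y13.0
; layer 3
G0 Z6.8
G0 X16.2 Y13.0
G1 X14.6 Y15.8
G1 X11.4 Y15.8
G1 X9.8 Y13.0
G1 X11.4 Y10.2
G1 X14.6 Y10.2
G1 X16.2 Y13.0
M2 ; end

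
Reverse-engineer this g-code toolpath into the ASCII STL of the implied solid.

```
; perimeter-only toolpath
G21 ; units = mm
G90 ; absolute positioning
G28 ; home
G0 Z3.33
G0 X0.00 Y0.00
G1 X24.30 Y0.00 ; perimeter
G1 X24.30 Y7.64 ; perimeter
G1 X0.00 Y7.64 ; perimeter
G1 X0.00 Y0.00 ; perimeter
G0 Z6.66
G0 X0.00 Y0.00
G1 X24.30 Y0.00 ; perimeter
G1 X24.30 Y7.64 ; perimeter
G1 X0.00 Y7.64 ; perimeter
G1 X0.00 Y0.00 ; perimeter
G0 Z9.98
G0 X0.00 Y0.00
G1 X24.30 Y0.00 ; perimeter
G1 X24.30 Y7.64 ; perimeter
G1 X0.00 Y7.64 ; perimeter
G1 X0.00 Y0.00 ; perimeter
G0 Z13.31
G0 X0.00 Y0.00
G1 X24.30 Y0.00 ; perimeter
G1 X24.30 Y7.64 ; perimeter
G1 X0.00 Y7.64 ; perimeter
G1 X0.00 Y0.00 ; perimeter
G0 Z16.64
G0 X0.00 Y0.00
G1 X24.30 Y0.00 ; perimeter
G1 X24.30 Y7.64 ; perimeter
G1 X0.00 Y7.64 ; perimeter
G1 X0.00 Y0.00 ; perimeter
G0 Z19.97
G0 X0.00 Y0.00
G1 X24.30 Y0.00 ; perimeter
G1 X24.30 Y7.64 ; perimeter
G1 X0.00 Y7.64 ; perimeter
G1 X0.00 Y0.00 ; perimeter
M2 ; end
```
solid part
  facet normal 0.0000 0.0000 -1.0000
    outer loop
      vertex 24.30 7.64 0.00
      vertex 24.30 0.00 0.00
      vertex 0.00 0.00 0.00
    endloop
  endfacet
  facet normal 0.0000 0.0000 -1.0000
    outer loop
      vertex 0.00 7.64 0.00
      vertex 24.30 7.64 0.00
      vertex 0.00 0.00 0.00
    endloop
  endfacet
  facet normal 0.0000 0.0000 1.0000
    outer loop
      vertex 0.00 0.00 19.97
      vertex 24.30 0.00 19.97
      vertex 24.30 7.64 19.97
    endloop
  endfacet
  facet normal 0.0000 0.0000 1.0000
    outer loop
      vertex 0.00 0.00 19.97
      vertex 24.30 7.64 19.97
      vertex 0.00 7.64 19.97
    endloop
  endfacet
  facet normal 0.0000 -1.0000 0.0000
    outer loop
      vertex 0.00 0.00 0.00
      vertex 24.30 0.00 0.00
      vertex 24.30 0.00 19.97
    endloop
  endfacet
  facet normal 0.0000 -1.0000 0.0000
    outer loop
      vertex 0.00 0.00 0.00
      vertex 24.30 0.00 19.97
      vertex 0.00 0.00 19.97
    endloop
  endfacet
  facet normal 0.0000 1.0000 0.0000
    outer loop
      vertex 24.30 7.64 19.97
      vertex 24.30 7.64 0.00
      vertex 0.00 7.64 0.00
    endloop
  endfacet
  facet normal 0.0000 1.0000 0.0000
    outer loop
      vertex 0.00 7.64 19.97
      vertex 24.30 7.64 19.97
      vertex 0.00 7.64 0.00
    endloop
  endfacet
  facet normal -1.0000 0.0000 0.0000
    outer loop
      vertex 0.00 7.64 19.97
      vertex 0.00 7.64 0.00
      vertex 0.00 0.00 0.00
    endloop
  endfacet
  facet normal -1.0000 0.0000 0.0000
    outer loop
      vertex 0.00 0.00 19.97
      vertex 0.00 7.64 19.97
      vertex 0.00 0.00 0.00
    endloop
  endfacet
  facet normal 1.0000 0.0000 0.0000
    outer loop
      vertex 24.30 0.00 0.00
      vertex 24.30 7.64 0.00
      vertex 24.30 7.64 19.97
    endloop
  endfacet
  facet normal 1.0000 0.0000 0.0000
    outer loop
      vertex 24.30 0.00 0.00
      vertex 24.30 7.64 19.97
      vertex 24.30 0.00 19.97
    endloop
  endfacet
endsolid part

The G0 Z moves step by Δz≈3.33 mm. Every layer's G1 loop is the same polygon, so the solid is a straight extrusion of it from z=0 to z≈20. Closing with flat bottom and top caps and triangulating gives 12 facets — a rectangular box, roughly 24.3 × 7.64 mm footprint and 20 mm tall.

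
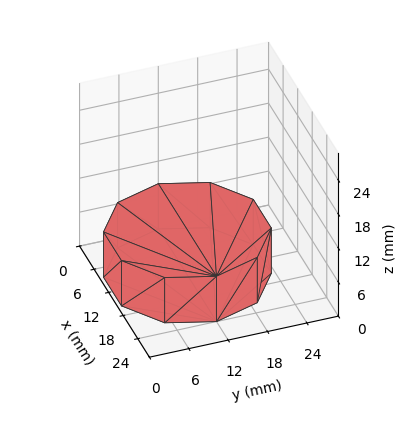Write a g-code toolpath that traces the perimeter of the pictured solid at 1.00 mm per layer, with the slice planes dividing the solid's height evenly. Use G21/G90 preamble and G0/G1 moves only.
Reading the render: the shape is a regular 10-sided prism (a cylinder approximated with 10 flat sides), circumscribed radius ≈ 12 mm, height ≈ 8 mm (dimensions read to the nearest mm from the axis ticks). For the g-code, the solid's height is divided into equal slices at the stated Δz and each level perimeter traced with G1 moves after a G0 lift.

; perimeter-only toolpath
G21 ; units = mm
G90 ; absolute positioning
G28 ; home
; layer 1
G0 Z1.00
G0 X24.00 Y12.00
G1 X21.71 Y19.05
G1 X15.71 Y23.41
G1 X8.29 Y23.41
G1 X2.29 Y19.05
G1 X0.00 Y12.00
G1 X2.29 Y4.95
G1 X8.29 Y0.59
G1 X15.71 Y0.59
G1 X21.71 Y4.95
G1 X24.00 Y12.00
; layer 2
G0 Z2.00
G0 X24.00 Y12.00
G1 X21.71 Y19.05
G1 X15.71 Y23.41
G1 X8.29 Y23.41
G1 X2.29 Y19.05
G1 X0.00 Y12.00
G1 X2.29 Y4.95
G1 X8.29 Y0.59
G1 X15.71 Y0.59
G1 X21.71 Y4.95
G1 X24.00 Y12.00
; layer 3
G0 Z3.00
G0 X24.00 Y12.00
G1 X21.71 Y19.05
G1 X15.71 Y23.41
G1 X8.29 Y23.41
G1 X2.29 Y19.05
G1 X0.00 Y12.00
G1 X2.29 Y4.95
G1 X8.29 Y0.59
G1 X15.71 Y0.59
G1 X21.71 Y4.95
G1 X24.00 Y12.00
; layer 4
G0 Z4.00
G0 X24.00 Y12.00
G1 X21.71 Y19.05
G1 X15.71 Y23.41
G1 X8.29 Y23.41
G1 X2.29 Y19.05
G1 X0.00 Y12.00
G1 X2.29 Y4.95
G1 X8.29 Y0.59
G1 X15.71 Y0.59
G1 X21.71 Y4.95
G1 X24.00 Y12.00
; layer 5
G0 Z5.00
G0 X24.00 Y12.00
G1 X21.71 Y19.05
G1 X15.71 Y23.41
G1 X8.29 Y23.41
G1 X2.29 Y19.05
G1 X0.00 Y12.00
G1 X2.29 Y4.95
G1 X8.29 Y0.59
G1 X15.71 Y0.59
G1 X21.71 Y4.95
G1 X24.00 Y12.00
; layer 6
G0 Z6.00
G0 X24.00 Y12.00
G1 X21.71 Y19.05
G1 X15.71 Y23.41
G1 X8.29 Y23.41
G1 X2.29 Y19.05
G1 X0.00 Y12.00
G1 X2.29 Y4.95
G1 X8.29 Y0.59
G1 X15.71 Y0.59
G1 X21.71 Y4.95
G1 X24.00 Y12.00
; layer 7
G0 Z7.00
G0 X24.00 Y12.00
G1 X21.71 Y19.05
G1 X15.71 Y23.41
G1 X8.29 Y23.41
G1 X2.29 Y19.05
G1 X0.00 Y12.00
G1 X2.29 Y4.95
G1 X8.29 Y0.59
G1 X15.71 Y0.59
G1 X21.71 Y4.95
G1 X24.00 Y12.00
; layer 8
G0 Z8.00
G0 X24.00 Y12.00
G1 X21.71 Y19.05
G1 X15.71 Y23.41
G1 X8.29 Y23.41
G1 X2.29 Y19.05
G1 X0.00 Y12.00
G1 X2.29 Y4.95
G1 X8.29 Y0.59
G1 X15.71 Y0.59
G1 X21.71 Y4.95
G1 X24.00 Y12.00
M2 ; end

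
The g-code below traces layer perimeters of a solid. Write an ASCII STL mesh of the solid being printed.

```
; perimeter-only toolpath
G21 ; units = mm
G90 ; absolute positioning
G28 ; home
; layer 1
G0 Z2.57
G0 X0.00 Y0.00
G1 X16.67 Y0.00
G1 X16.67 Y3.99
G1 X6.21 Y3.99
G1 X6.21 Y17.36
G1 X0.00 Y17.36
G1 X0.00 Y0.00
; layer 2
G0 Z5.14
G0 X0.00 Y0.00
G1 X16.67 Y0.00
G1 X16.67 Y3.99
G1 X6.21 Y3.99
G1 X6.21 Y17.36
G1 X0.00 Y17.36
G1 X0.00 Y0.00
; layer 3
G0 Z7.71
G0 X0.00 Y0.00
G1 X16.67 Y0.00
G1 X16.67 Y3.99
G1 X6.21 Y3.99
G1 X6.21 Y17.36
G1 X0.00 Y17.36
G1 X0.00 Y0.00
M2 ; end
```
solid part
  facet normal 0.0000 0.0000 -1.0000
    outer loop
      vertex 16.67 3.99 0.00
      vertex 16.67 0.00 0.00
      vertex 0.00 0.00 0.00
    endloop
  endfacet
  facet normal 0.0000 0.0000 -1.0000
    outer loop
      vertex 6.21 3.99 0.00
      vertex 16.67 3.99 0.00
      vertex 0.00 0.00 0.00
    endloop
  endfacet
  facet normal 0.0000 0.0000 -1.0000
    outer loop
      vertex 6.21 17.36 0.00
      vertex 6.21 3.99 0.00
      vertex 0.00 0.00 0.00
    endloop
  endfacet
  facet normal 0.0000 0.0000 -1.0000
    outer loop
      vertex 0.00 17.36 0.00
      vertex 6.21 17.36 0.00
      vertex 0.00 0.00 0.00
    endloop
  endfacet
  facet normal 0.0000 0.0000 1.0000
    outer loop
      vertex 0.00 0.00 7.71
      vertex 16.67 0.00 7.71
      vertex 16.67 3.99 7.71
    endloop
  endfacet
  facet normal 0.0000 0.0000 1.0000
    outer loop
      vertex 0.00 0.00 7.71
      vertex 16.67 3.99 7.71
      vertex 6.21 3.99 7.71
    endloop
  endfacet
  facet normal 0.0000 0.0000 1.0000
    outer loop
      vertex 0.00 0.00 7.71
      vertex 6.21 3.99 7.71
      vertex 6.21 17.36 7.71
    endloop
  endfacet
  facet normal 0.0000 0.0000 1.0000
    outer loop
      vertex 0.00 0.00 7.71
      vertex 6.21 17.36 7.71
      vertex 0.00 17.36 7.71
    endloop
  endfacet
  facet normal 0.0000 -1.0000 0.0000
    outer loop
      vertex 0.00 0.00 0.00
      vertex 16.67 0.00 0.00
      vertex 16.67 0.00 7.71
    endloop
  endfacet
  facet normal 0.0000 -1.0000 0.0000
    outer loop
      vertex 0.00 0.00 0.00
      vertex 16.67 0.00 7.71
      vertex 0.00 0.00 7.71
    endloop
  endfacet
  facet normal 1.0000 0.0000 0.0000
    outer loop
      vertex 16.67 0.00 0.00
      vertex 16.67 3.99 0.00
      vertex 16.67 3.99 7.71
    endloop
  endfacet
  facet normal 1.0000 0.0000 0.0000
    outer loop
      vertex 16.67 0.00 0.00
      vertex 16.67 3.99 7.71
      vertex 16.67 0.00 7.71
    endloop
  endfacet
  facet normal 0.0000 1.0000 0.0000
    outer loop
      vertex 16.67 3.99 0.00
      vertex 6.21 3.99 0.00
      vertex 6.21 3.99 7.71
    endloop
  endfacet
  facet normal 0.0000 1.0000 0.0000
    outer loop
      vertex 16.67 3.99 0.00
      vertex 6.21 3.99 7.71
      vertex 16.67 3.99 7.71
    endloop
  endfacet
  facet normal 1.0000 0.0000 0.0000
    outer loop
      vertex 6.21 3.99 0.00
      vertex 6.21 17.36 0.00
      vertex 6.21 17.36 7.71
    endloop
  endfacet
  facet normal 1.0000 0.0000 0.0000
    outer loop
      vertex 6.21 3.99 0.00
      vertex 6.21 17.36 7.71
      vertex 6.21 3.99 7.71
    endloop
  endfacet
  facet normal 0.0000 1.0000 0.0000
    outer loop
      vertex 6.21 17.36 0.00
      vertex 0.00 17.36 0.00
      vertex 0.00 17.36 7.71
    endloop
  endfacet
  facet normal 0.0000 1.0000 0.0000
    outer loop
      vertex 6.21 17.36 0.00
      vertex 0.00 17.36 7.71
      vertex 6.21 17.36 7.71
    endloop
  endfacet
  facet normal -1.0000 0.0000 0.0000
    outer loop
      vertex 0.00 17.36 0.00
      vertex 0.00 0.00 0.00
      vertex 0.00 0.00 7.71
    endloop
  endfacet
  facet normal -1.0000 0.0000 0.0000
    outer loop
      vertex 0.00 17.36 0.00
      vertex 0.00 0.00 7.71
      vertex 0.00 17.36 7.71
    endloop
  endfacet
endsolid part

The G0 Z moves step by Δz≈2.57 mm. Every layer's G1 loop is the same polygon, so the solid is a straight extrusion of it from z=0 to z≈7.71. Closing with flat bottom and top caps and triangulating gives 20 facets — an L-shaped prism: outer 16.7 × 17.4 mm, arm thicknesses ≈ 3.99 mm (horizontal) and 6.21 mm (vertical), extruded 7.71 mm in z.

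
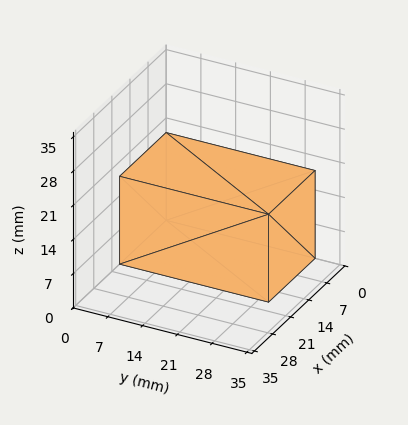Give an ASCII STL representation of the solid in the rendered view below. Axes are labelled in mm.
Reading the render: the shape is a rectangular box, roughly 18 × 30 mm footprint and 18 mm tall (dimensions read to the nearest mm from the axis ticks). For the STL, each face is triangulated and given an outward normal.

solid part
  facet normal 0.0000 0.0000 -1.0000
    outer loop
      vertex 18.0 30.0 0.0
      vertex 18.0 0.0 0.0
      vertex 0.0 0.0 0.0
    endloop
  endfacet
  facet normal 0.0000 0.0000 -1.0000
    outer loop
      vertex 0.0 30.0 0.0
      vertex 18.0 30.0 0.0
      vertex 0.0 0.0 0.0
    endloop
  endfacet
  facet normal 0.0000 0.0000 1.0000
    outer loop
      vertex 0.0 0.0 18.0
      vertex 18.0 0.0 18.0
      vertex 18.0 30.0 18.0
    endloop
  endfacet
  facet normal 0.0000 0.0000 1.0000
    outer loop
      vertex 0.0 0.0 18.0
      vertex 18.0 30.0 18.0
      vertex 0.0 30.0 18.0
    endloop
  endfacet
  facet normal 0.0000 -1.0000 0.0000
    outer loop
      vertex 0.0 0.0 0.0
      vertex 18.0 0.0 0.0
      vertex 18.0 0.0 18.0
    endloop
  endfacet
  facet normal 0.0000 -1.0000 0.0000
    outer loop
      vertex 0.0 0.0 0.0
      vertex 18.0 0.0 18.0
      vertex 0.0 0.0 18.0
    endloop
  endfacet
  facet normal 0.0000 1.0000 0.0000
    outer loop
      vertex 18.0 30.0 18.0
      vertex 18.0 30.0 0.0
      vertex 0.0 30.0 0.0
    endloop
  endfacet
  facet normal 0.0000 1.0000 0.0000
    outer loop
      vertex 0.0 30.0 18.0
      vertex 18.0 30.0 18.0
      vertex 0.0 30.0 0.0
    endloop
  endfacet
  facet normal -1.0000 0.0000 0.0000
    outer loop
      vertex 0.0 30.0 18.0
      vertex 0.0 30.0 0.0
      vertex 0.0 0.0 0.0
    endloop
  endfacet
  facet normal -1.0000 0.0000 0.0000
    outer loop
      vertex 0.0 0.0 18.0
      vertex 0.0 30.0 18.0
      vertex 0.0 0.0 0.0
    endloop
  endfacet
  facet normal 1.0000 0.0000 0.0000
    outer loop
      vertex 18.0 0.0 0.0
      vertex 18.0 30.0 0.0
      vertex 18.0 30.0 18.0
    endloop
  endfacet
  facet normal 1.0000 0.0000 0.0000
    outer loop
      vertex 18.0 0.0 0.0
      vertex 18.0 30.0 18.0
      vertex 18.0 0.0 18.0
    endloop
  endfacet
endsolid part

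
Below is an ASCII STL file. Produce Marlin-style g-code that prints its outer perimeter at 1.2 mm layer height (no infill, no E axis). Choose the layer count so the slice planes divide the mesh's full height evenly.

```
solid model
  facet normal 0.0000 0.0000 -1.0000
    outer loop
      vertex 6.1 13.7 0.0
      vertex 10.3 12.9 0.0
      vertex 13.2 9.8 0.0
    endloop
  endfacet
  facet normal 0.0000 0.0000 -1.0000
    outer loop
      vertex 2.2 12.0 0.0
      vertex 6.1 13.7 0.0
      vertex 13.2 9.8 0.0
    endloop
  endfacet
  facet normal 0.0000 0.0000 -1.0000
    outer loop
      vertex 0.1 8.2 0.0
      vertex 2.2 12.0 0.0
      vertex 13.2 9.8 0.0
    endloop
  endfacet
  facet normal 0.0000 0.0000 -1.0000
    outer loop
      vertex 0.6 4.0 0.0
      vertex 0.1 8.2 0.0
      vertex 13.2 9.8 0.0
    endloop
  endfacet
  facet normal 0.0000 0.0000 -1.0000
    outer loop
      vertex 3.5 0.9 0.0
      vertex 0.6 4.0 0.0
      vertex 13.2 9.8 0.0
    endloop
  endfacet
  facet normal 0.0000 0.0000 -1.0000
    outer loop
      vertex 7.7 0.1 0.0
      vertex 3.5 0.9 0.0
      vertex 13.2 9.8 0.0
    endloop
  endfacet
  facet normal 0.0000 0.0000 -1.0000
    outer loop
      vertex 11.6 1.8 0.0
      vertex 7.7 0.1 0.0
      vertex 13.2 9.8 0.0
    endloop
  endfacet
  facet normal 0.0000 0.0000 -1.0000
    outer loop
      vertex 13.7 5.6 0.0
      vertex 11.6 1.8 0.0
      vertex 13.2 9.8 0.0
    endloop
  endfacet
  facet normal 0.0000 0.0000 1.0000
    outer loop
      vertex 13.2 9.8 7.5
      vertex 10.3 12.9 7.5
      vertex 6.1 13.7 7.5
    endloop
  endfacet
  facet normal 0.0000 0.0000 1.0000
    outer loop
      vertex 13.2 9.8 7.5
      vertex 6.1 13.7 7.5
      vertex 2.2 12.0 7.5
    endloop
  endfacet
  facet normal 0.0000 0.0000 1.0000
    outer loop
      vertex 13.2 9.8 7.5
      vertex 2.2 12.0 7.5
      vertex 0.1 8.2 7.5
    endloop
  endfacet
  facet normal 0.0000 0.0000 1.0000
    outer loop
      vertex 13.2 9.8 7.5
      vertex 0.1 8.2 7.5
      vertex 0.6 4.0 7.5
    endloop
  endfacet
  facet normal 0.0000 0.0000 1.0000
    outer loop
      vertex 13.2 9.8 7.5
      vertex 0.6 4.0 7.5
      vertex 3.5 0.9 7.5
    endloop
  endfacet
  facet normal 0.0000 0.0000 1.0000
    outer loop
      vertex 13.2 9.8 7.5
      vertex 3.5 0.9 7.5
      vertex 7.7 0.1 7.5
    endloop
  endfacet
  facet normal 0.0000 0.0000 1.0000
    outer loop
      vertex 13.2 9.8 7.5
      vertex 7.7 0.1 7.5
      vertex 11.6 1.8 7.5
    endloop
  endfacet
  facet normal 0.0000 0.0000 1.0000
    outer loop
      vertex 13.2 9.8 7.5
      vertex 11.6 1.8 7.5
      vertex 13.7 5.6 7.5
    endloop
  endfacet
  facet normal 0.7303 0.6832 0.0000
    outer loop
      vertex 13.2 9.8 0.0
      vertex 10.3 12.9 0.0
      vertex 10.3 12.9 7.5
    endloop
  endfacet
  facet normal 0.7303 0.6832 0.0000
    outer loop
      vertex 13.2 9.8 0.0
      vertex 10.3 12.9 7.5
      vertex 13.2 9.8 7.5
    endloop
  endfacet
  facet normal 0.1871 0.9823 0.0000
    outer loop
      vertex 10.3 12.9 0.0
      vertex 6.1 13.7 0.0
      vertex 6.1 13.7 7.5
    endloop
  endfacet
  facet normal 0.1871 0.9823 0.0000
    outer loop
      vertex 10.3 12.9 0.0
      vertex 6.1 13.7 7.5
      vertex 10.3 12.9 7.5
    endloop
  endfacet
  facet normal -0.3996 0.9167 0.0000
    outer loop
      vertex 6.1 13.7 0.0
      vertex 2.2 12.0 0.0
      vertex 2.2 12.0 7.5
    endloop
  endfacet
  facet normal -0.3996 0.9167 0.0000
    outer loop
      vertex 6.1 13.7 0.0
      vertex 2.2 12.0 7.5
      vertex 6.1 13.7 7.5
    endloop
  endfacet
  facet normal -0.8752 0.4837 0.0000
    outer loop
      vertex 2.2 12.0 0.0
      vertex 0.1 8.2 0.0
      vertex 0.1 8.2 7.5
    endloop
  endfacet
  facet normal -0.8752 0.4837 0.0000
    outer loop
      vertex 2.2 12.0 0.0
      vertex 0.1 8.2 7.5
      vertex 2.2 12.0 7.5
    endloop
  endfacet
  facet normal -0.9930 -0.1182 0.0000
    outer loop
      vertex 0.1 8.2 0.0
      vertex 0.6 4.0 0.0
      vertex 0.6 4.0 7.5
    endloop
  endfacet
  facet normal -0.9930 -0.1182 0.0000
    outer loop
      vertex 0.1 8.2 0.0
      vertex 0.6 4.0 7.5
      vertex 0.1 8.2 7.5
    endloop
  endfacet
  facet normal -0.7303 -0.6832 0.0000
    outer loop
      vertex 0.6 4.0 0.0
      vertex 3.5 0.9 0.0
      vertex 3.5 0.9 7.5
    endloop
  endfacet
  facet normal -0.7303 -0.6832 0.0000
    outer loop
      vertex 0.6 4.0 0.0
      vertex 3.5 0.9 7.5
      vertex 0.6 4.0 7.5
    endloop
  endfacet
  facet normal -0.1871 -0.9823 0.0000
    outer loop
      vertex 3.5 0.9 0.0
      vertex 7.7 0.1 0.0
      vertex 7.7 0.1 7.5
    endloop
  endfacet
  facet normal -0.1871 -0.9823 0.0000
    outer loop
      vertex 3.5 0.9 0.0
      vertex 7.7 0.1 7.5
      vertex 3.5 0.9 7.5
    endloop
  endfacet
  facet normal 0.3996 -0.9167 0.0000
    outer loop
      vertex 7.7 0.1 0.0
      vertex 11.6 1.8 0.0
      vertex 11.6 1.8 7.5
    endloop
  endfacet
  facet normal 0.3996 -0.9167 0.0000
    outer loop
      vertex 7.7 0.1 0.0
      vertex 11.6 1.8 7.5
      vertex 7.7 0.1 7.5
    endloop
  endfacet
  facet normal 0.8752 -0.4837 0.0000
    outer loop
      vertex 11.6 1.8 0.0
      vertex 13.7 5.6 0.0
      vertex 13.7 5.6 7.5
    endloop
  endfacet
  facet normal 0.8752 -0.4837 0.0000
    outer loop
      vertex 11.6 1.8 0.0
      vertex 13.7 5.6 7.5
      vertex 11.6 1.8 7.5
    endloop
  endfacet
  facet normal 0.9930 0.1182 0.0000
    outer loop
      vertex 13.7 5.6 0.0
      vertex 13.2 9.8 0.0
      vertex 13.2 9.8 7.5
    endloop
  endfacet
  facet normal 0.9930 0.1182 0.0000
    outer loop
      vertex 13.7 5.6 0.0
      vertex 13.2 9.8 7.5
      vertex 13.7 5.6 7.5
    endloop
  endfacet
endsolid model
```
; perimeter-only toolpath
G21 ; units = mm
G90 ; absolute positioning
G28 ; home
; layer 1
G0 Z1.2
G0 X13.2 Y9.8
G1 X10.3 Y12.9
G1 X6.1 Y13.7
G1 X2.2 Y12.0
G1 X0.1 Y8.2
G1 X0.6 Y4.0
G1 X3.5 Y0.9
G1 X7.7 Y0.1
G1 X11.6 Y1.8
G1 X13.7 Y5.6
G1 X13.2 Y9.8
; layer 2
G0 Z2.5
G0 X13.2 Y9.8
G1 X10.3 Y12.9
G1 X6.1 Y13.7
G1 X2.2 Y12.0
G1 X0.1 Y8.2
G1 X0.6 Y4.0
G1 X3.5 Y0.9
G1 X7.7 Y0.1
G1 X11.6 Y1.8
G1 X13.7 Y5.6
G1 X13.2 Y9.8
; layer 3
G0 Z3.8
G0 X13.2 Y9.8
G1 X10.3 Y12.9
G1 X6.1 Y13.7
G1 X2.2 Y12.0
G1 X0.1 Y8.2
G1 X0.6 Y4.0
G1 X3.5 Y0.9
G1 X7.7 Y0.1
G1 X11.6 Y1.8
G1 X13.7 Y5.6
G1 X13.2 Y9.8
; layer 4
G0 Z5.0
G0 X13.2 Y9.8
G1 X10.3 Y12.9
G1 X6.1 Y13.7
G1 X2.2 Y12.0
G1 X0.1 Y8.2
G1 X0.6 Y4.0
G1 X3.5 Y0.9
G1 X7.7 Y0.1
G1 X11.6 Y1.8
G1 X13.7 Y5.6
G1 X13.2 Y9.8
; layer 5
G0 Z6.2
G0 X13.2 Y9.8
G1 X10.3 Y12.9
G1 X6.1 Y13.7
G1 X2.2 Y12.0
G1 X0.1 Y8.2
G1 X0.6 Y4.0
G1 X3.5 Y0.9
G1 X7.7 Y0.1
G1 X11.6 Y1.8
G1 X13.7 Y5.6
G1 X13.2 Y9.8
; layer 6
G0 Z7.5
G0 X13.2 Y9.8
G1 X10.3 Y12.9
G1 X6.1 Y13.7
G1 X2.2 Y12.0
G1 X0.1 Y8.2
G1 X0.6 Y4.0
G1 X3.5 Y0.9
G1 X7.7 Y0.1
G1 X11.6 Y1.8
G1 X13.7 Y5.6
G1 X13.2 Y9.8
M2 ; end

The solid is a regular 10-sided prism (a cylinder approximated with 10 flat sides), circumscribed radius ≈ 6.9 mm, height ≈ 7.5 mm. Slicing at Δz = 1.2 mm — 6 equal slices spanning the solid's height, so layer i sits at z = i·h/6 — gives 6 non-empty perimeters. Each is a 10-segment closed polygon; G0 lifts to the layer z and rapids to the start vertex, then G1 traces the edges.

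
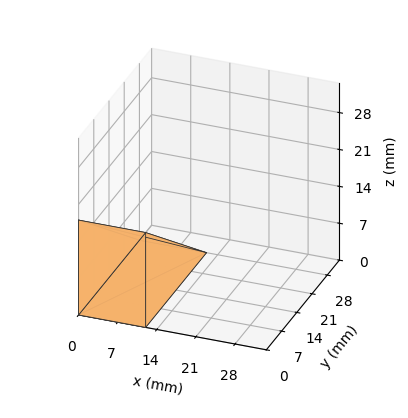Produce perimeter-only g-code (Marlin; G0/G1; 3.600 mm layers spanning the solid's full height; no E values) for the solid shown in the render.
Reading the render: the shape is a wedge (ramp): 12 × 28 mm base, rising to 18 mm along the y=0 edge and sloping linearly to z=0 at y=28 (dimensions read to the nearest mm from the axis ticks). For the g-code, the solid's height is divided into equal slices at the stated Δz and each level perimeter traced with G1 moves after a G0 lift.

; perimeter-only toolpath
G21 ; units = mm
G90 ; absolute positioning
G28 ; home
; layer 1
G0 Z3.600
G0 X0.000 Y0.000
G1 X12.000 Y0.000
G1 X12.000 Y22.400
G1 X0.000 Y22.400
G1 X0.000 Y0.000
; layer 2
G0 Z7.200
G0 X0.000 Y0.000
G1 X12.000 Y0.000
G1 X12.000 Y16.800
G1 X0.000 Y16.800
G1 X0.000 Y0.000
; layer 3
G0 Z10.800
G0 X0.000 Y0.000
G1 X12.000 Y0.000
G1 X12.000 Y11.200
G1 X0.000 Y11.200
G1 X0.000 Y0.000
; layer 4
G0 Z14.400
G0 X0.000 Y0.000
G1 X12.000 Y0.000
G1 X12.000 Y5.600
G1 X0.000 Y5.600
G1 X0.000 Y0.000
M2 ; end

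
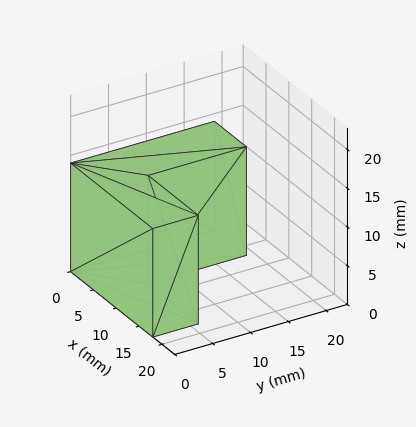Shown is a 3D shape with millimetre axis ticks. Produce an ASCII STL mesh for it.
Reading the render: the shape is an L-shaped prism: outer 18 × 19 mm, arm thicknesses ≈ 6 mm (horizontal) and 7 mm (vertical), extruded 14 mm in z (dimensions read to the nearest mm from the axis ticks). For the STL, each face is triangulated and given an outward normal.

solid part
  facet normal 0.0000 0.0000 -1.0000
    outer loop
      vertex 18.00 6.00 0.00
      vertex 18.00 0.00 0.00
      vertex 0.00 0.00 0.00
    endloop
  endfacet
  facet normal 0.0000 0.0000 -1.0000
    outer loop
      vertex 7.00 6.00 0.00
      vertex 18.00 6.00 0.00
      vertex 0.00 0.00 0.00
    endloop
  endfacet
  facet normal 0.0000 0.0000 -1.0000
    outer loop
      vertex 7.00 19.00 0.00
      vertex 7.00 6.00 0.00
      vertex 0.00 0.00 0.00
    endloop
  endfacet
  facet normal 0.0000 0.0000 -1.0000
    outer loop
      vertex 0.00 19.00 0.00
      vertex 7.00 19.00 0.00
      vertex 0.00 0.00 0.00
    endloop
  endfacet
  facet normal 0.0000 0.0000 1.0000
    outer loop
      vertex 0.00 0.00 14.00
      vertex 18.00 0.00 14.00
      vertex 18.00 6.00 14.00
    endloop
  endfacet
  facet normal 0.0000 0.0000 1.0000
    outer loop
      vertex 0.00 0.00 14.00
      vertex 18.00 6.00 14.00
      vertex 7.00 6.00 14.00
    endloop
  endfacet
  facet normal 0.0000 0.0000 1.0000
    outer loop
      vertex 0.00 0.00 14.00
      vertex 7.00 6.00 14.00
      vertex 7.00 19.00 14.00
    endloop
  endfacet
  facet normal 0.0000 0.0000 1.0000
    outer loop
      vertex 0.00 0.00 14.00
      vertex 7.00 19.00 14.00
      vertex 0.00 19.00 14.00
    endloop
  endfacet
  facet normal 0.0000 -1.0000 0.0000
    outer loop
      vertex 0.00 0.00 0.00
      vertex 18.00 0.00 0.00
      vertex 18.00 0.00 14.00
    endloop
  endfacet
  facet normal 0.0000 -1.0000 0.0000
    outer loop
      vertex 0.00 0.00 0.00
      vertex 18.00 0.00 14.00
      vertex 0.00 0.00 14.00
    endloop
  endfacet
  facet normal 1.0000 0.0000 0.0000
    outer loop
      vertex 18.00 0.00 0.00
      vertex 18.00 6.00 0.00
      vertex 18.00 6.00 14.00
    endloop
  endfacet
  facet normal 1.0000 0.0000 0.0000
    outer loop
      vertex 18.00 0.00 0.00
      vertex 18.00 6.00 14.00
      vertex 18.00 0.00 14.00
    endloop
  endfacet
  facet normal 0.0000 1.0000 0.0000
    outer loop
      vertex 18.00 6.00 0.00
      vertex 7.00 6.00 0.00
      vertex 7.00 6.00 14.00
    endloop
  endfacet
  facet normal 0.0000 1.0000 0.0000
    outer loop
      vertex 18.00 6.00 0.00
      vertex 7.00 6.00 14.00
      vertex 18.00 6.00 14.00
    endloop
  endfacet
  facet normal 1.0000 0.0000 0.0000
    outer loop
      vertex 7.00 6.00 0.00
      vertex 7.00 19.00 0.00
      vertex 7.00 19.00 14.00
    endloop
  endfacet
  facet normal 1.0000 0.0000 0.0000
    outer loop
      vertex 7.00 6.00 0.00
      vertex 7.00 19.00 14.00
      vertex 7.00 6.00 14.00
    endloop
  endfacet
  facet normal 0.0000 1.0000 0.0000
    outer loop
      vertex 7.00 19.00 0.00
      vertex 0.00 19.00 0.00
      vertex 0.00 19.00 14.00
    endloop
  endfacet
  facet normal 0.0000 1.0000 0.0000
    outer loop
      vertex 7.00 19.00 0.00
      vertex 0.00 19.00 14.00
      vertex 7.00 19.00 14.00
    endloop
  endfacet
  facet normal -1.0000 0.0000 0.0000
    outer loop
      vertex 0.00 19.00 0.00
      vertex 0.00 0.00 0.00
      vertex 0.00 0.00 14.00
    endloop
  endfacet
  facet normal -1.0000 0.0000 0.0000
    outer loop
      vertex 0.00 19.00 0.00
      vertex 0.00 0.00 14.00
      vertex 0.00 19.00 14.00
    endloop
  endfacet
endsolid part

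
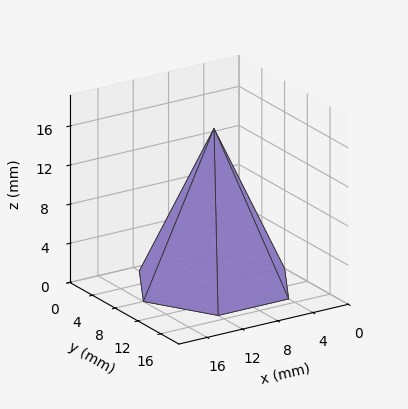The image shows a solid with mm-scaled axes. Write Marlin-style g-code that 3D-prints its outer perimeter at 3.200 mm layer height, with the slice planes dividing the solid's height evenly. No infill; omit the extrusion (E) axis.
Reading the render: the shape is a regular 6-sided pyramid, base circumscribed radius ≈ 8 mm, apex at z ≈ 16 mm (dimensions read to the nearest mm from the axis ticks). For the g-code, the solid's height is divided into equal slices at the stated Δz and each level perimeter traced with G1 moves after a G0 lift.

; perimeter-only toolpath
G21 ; units = mm
G90 ; absolute positioning
G28 ; home
; layer 1
G0 Z3.200
G0 X14.400 Y8.000
G1 X11.200 Y13.542
G1 X4.800 Y13.542
G1 X1.600 Y8.000
G1 X4.800 Y2.458
G1 X11.200 Y2.458
G1 X14.400 Y8.000
; layer 2
G0 Z6.400
G0 X12.800 Y8.000
G1 X10.400 Y12.157
G1 X5.600 Y12.157
G1 X3.200 Y8.000
G1 X5.600 Y3.843
G1 X10.400 Y3.843
G1 X12.800 Y8.000
; layer 3
G0 Z9.600
G0 X11.200 Y8.000
G1 X9.600 Y10.771
G1 X6.400 Y10.771
G1 X4.800 Y8.000
G1 X6.400 Y5.229
G1 X9.600 Y5.229
G1 X11.200 Y8.000
; layer 4
G0 Z12.800
G0 X9.600 Y8.000
G1 X8.800 Y9.386
G1 X7.200 Y9.386
G1 X6.400 Y8.000
G1 X7.200 Y6.614
G1 X8.800 Y6.614
G1 X9.600 Y8.000
M2 ; end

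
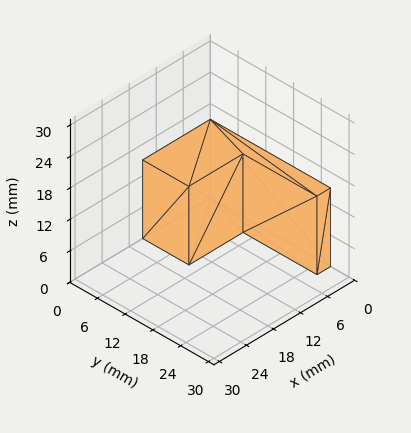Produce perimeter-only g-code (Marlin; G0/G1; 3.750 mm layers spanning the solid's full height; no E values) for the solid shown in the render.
Reading the render: the shape is an L-shaped prism: outer 15 × 26 mm, arm thicknesses ≈ 10 mm (horizontal) and 3 mm (vertical), extruded 15 mm in z (dimensions read to the nearest mm from the axis ticks). For the g-code, the solid's height is divided into equal slices at the stated Δz and each level perimeter traced with G1 moves after a G0 lift.

; perimeter-only toolpath
G21 ; units = mm
G90 ; absolute positioning
G28 ; home
; layer 1
G0 Z3.750
G0 X0.000 Y0.000
G1 X15.000 Y0.000
G1 X15.000 Y10.000
G1 X3.000 Y10.000
G1 X3.000 Y26.000
G1 X0.000 Y26.000
G1 X0.000 Y0.000
; layer 2
G0 Z7.500
G0 X0.000 Y0.000
G1 X15.000 Y0.000
G1 X15.000 Y10.000
G1 X3.000 Y10.000
G1 X3.000 Y26.000
G1 X0.000 Y26.000
G1 X0.000 Y0.000
; layer 3
G0 Z11.250
G0 X0.000 Y0.000
G1 X15.000 Y0.000
G1 X15.000 Y10.000
G1 X3.000 Y10.000
G1 X3.000 Y26.000
G1 X0.000 Y26.000
G1 X0.000 Y0.000
; layer 4
G0 Z15.000
G0 X0.000 Y0.000
G1 X15.000 Y0.000
G1 X15.000 Y10.000
G1 X3.000 Y10.000
G1 X3.000 Y26.000
G1 X0.000 Y26.000
G1 X0.000 Y0.000
M2 ; end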